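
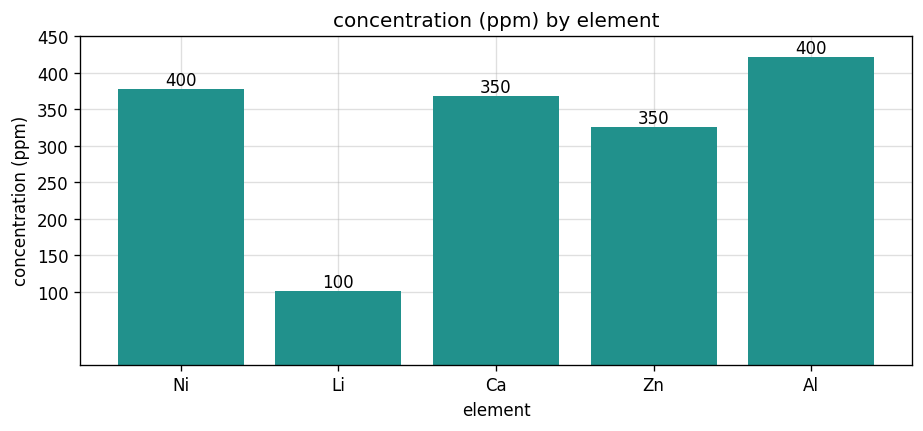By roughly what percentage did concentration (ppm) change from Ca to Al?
≈ +14.3%

Ca ≈ 350, Al ≈ 400; (400 − 350) / 350 ≈ +14.3%.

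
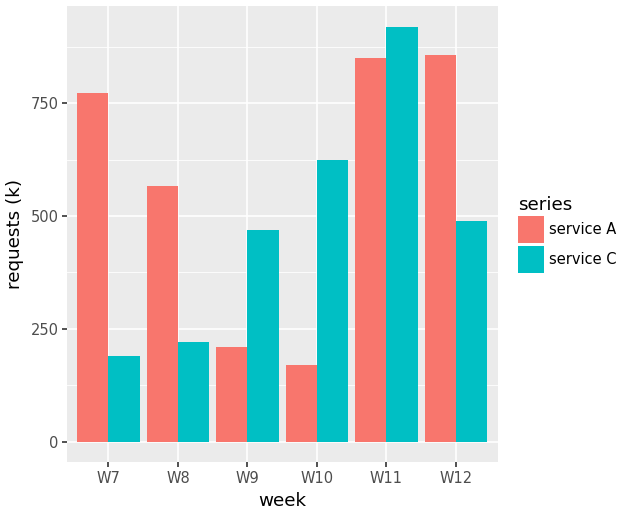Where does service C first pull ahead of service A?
W9

W8: service C ≈ 200 vs service A ≈ 600 (not yet); W9: service C ≈ 500 vs service A ≈ 200 (first crossover).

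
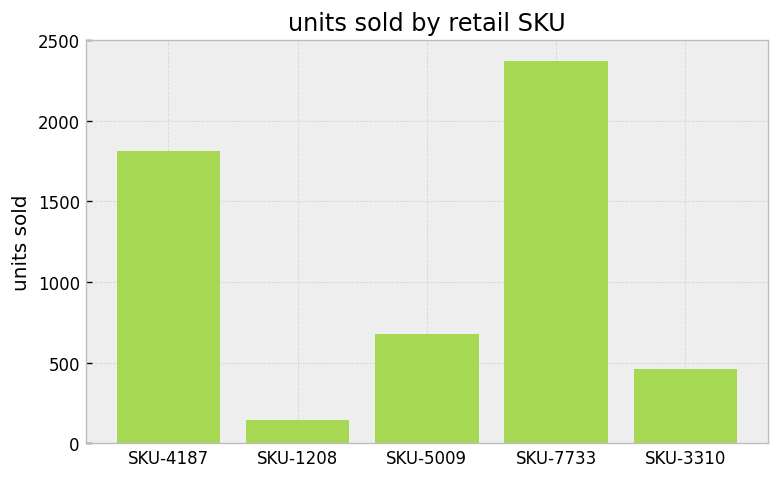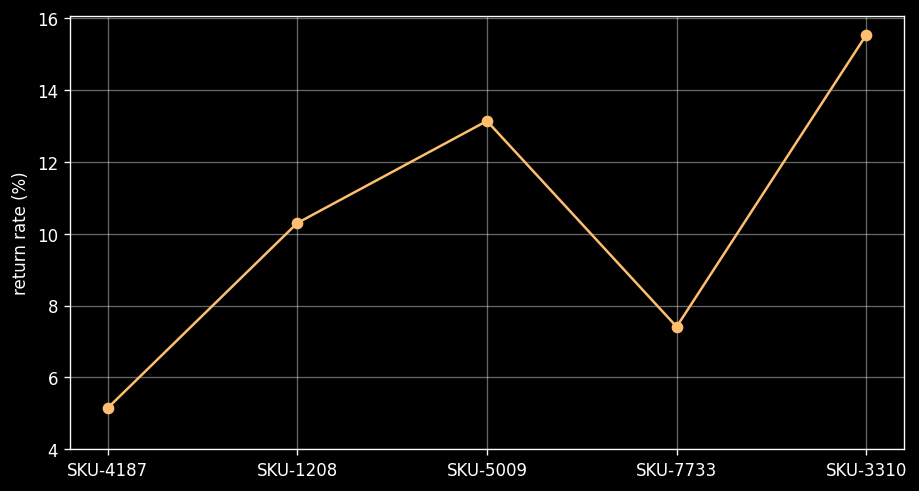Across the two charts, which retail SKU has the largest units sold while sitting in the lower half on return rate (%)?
Chart 2 median return rate (%) ≈ 10; below-median retail SKUs: SKU-4187, SKU-7733. Among those, SKU-7733 has the highest units sold (≈ 2500).

SKU-7733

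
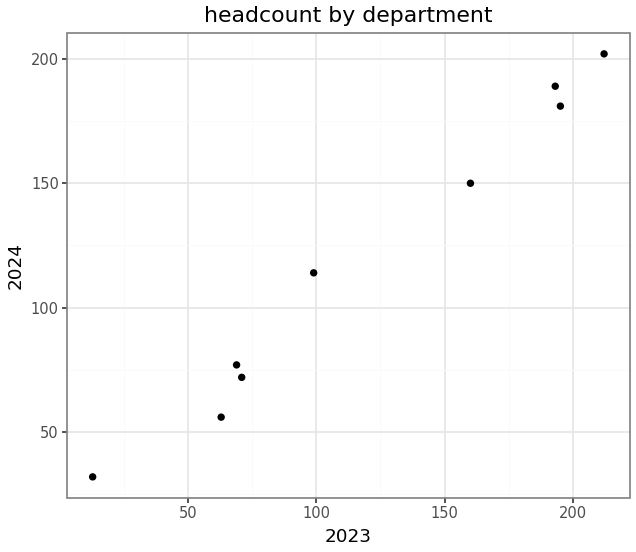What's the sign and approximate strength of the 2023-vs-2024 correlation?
positive, strong

Points are positively correlated; strong (|r| ≈ 1.0).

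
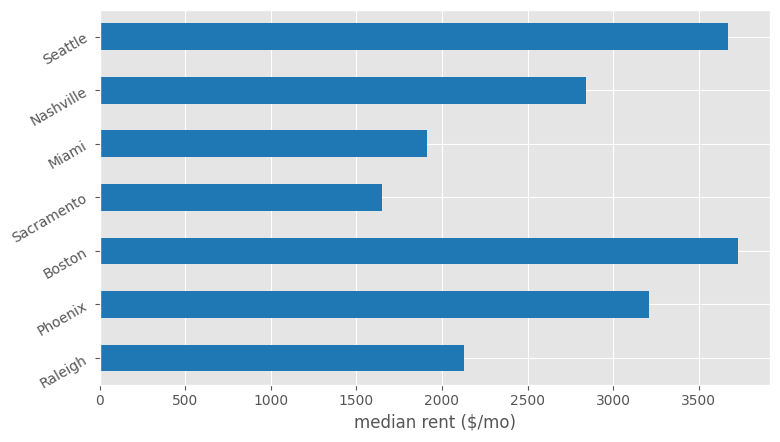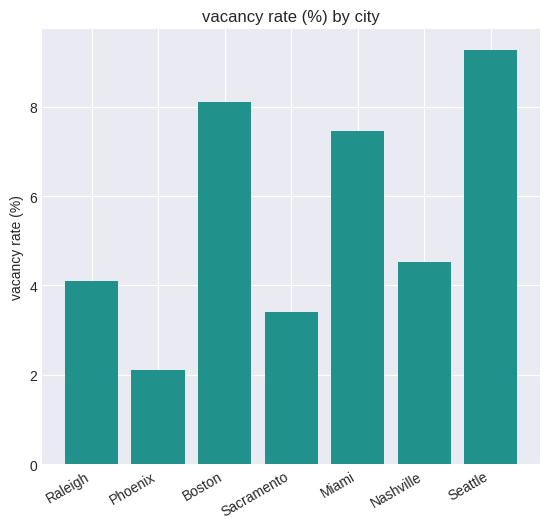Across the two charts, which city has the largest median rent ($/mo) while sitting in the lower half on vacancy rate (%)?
Chart 2 median vacancy rate (%) ≈ 5; below-median cities: Raleigh, Phoenix, Sacramento. Among those, Phoenix has the highest median rent ($/mo) (≈ 3000).

Phoenix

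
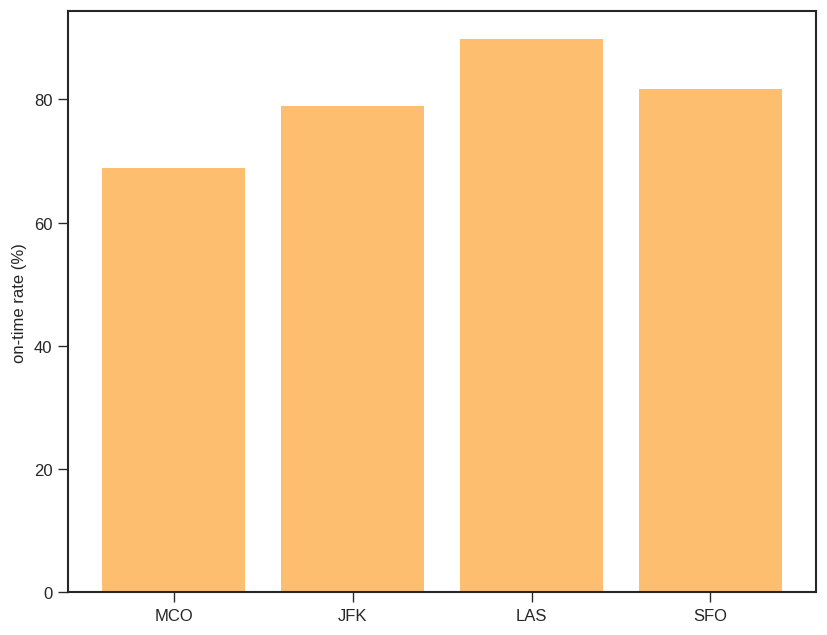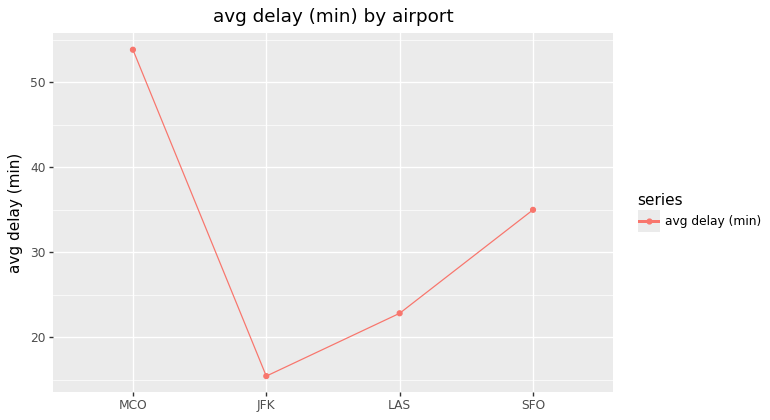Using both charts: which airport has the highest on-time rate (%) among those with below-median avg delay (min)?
Chart 2 median avg delay (min) ≈ 30; below-median airports: JFK, LAS. Among those, LAS has the highest on-time rate (%) (≈ 90).

LAS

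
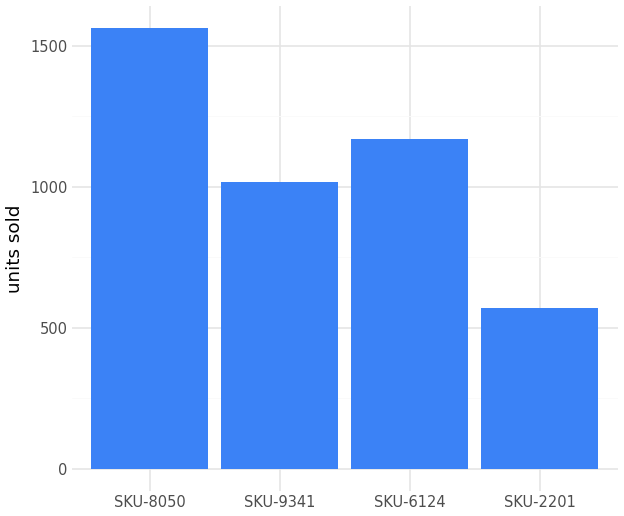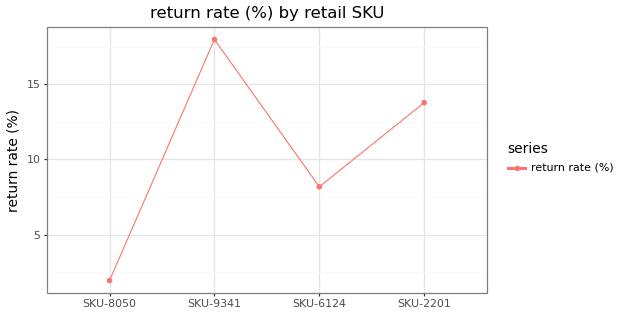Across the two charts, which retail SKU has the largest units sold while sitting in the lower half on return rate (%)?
SKU-8050

Chart 2 median return rate (%) ≈ 10; below-median retail SKUs: SKU-8050, SKU-6124. Among those, SKU-8050 has the highest units sold (≈ 1600).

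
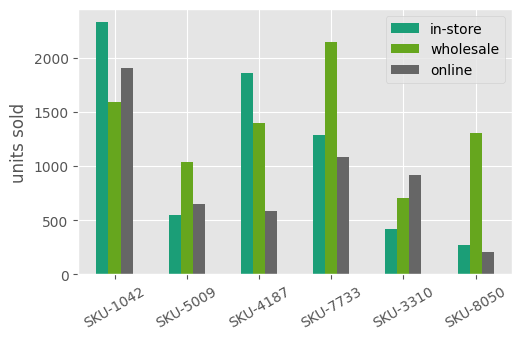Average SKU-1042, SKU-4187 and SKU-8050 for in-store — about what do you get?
(2400 + 1800 + 200) / 3 ≈ 1467.

≈ 1467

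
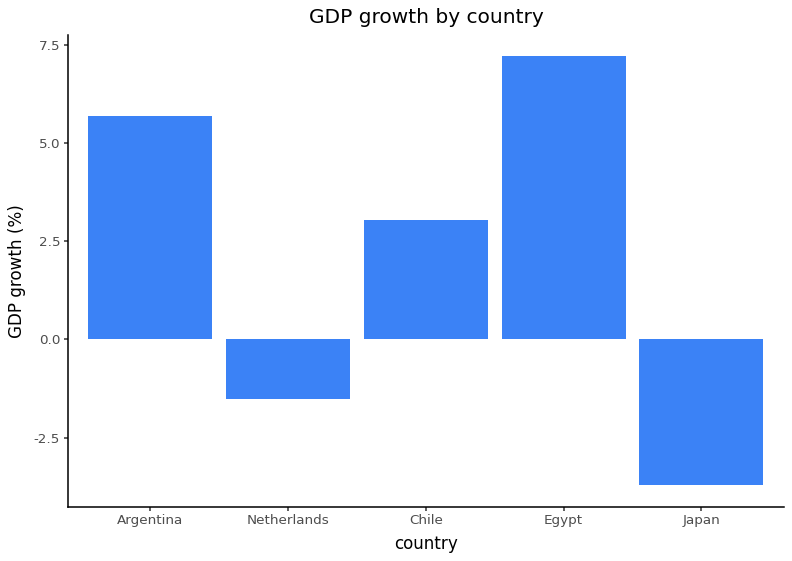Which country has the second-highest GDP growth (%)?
Argentina

Top 3: Egypt ≈ 7, Argentina ≈ 6, Chile ≈ 3.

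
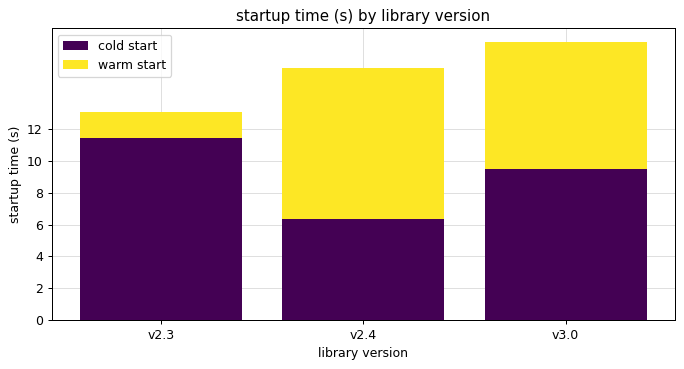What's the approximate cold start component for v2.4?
≈ 6

cold start top ≈ 6, bottom ≈ 0; segment ≈ 6.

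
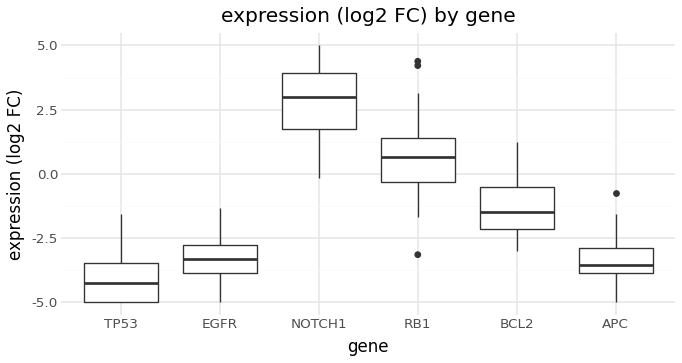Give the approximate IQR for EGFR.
≈ 1

Q3 ≈ -3, Q1 ≈ -4; IQR ≈ 1.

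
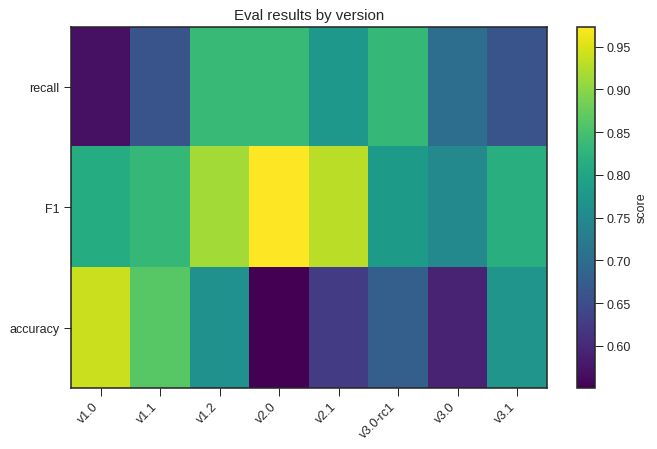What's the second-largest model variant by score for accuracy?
v1.1

Top 3 for accuracy: v1.0 ≈ 0.95, v1.1 ≈ 0.85, v3.1 ≈ 0.75.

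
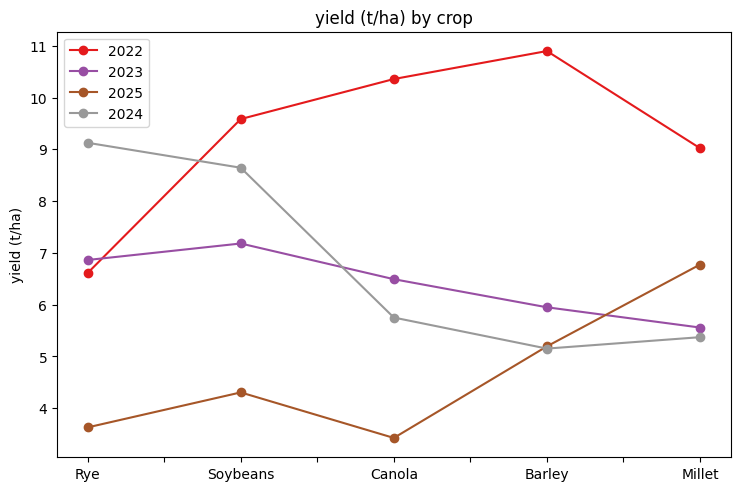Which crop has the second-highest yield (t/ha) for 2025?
Barley

Top 3 for 2025: Millet ≈ 7, Barley ≈ 5, Soybeans ≈ 4.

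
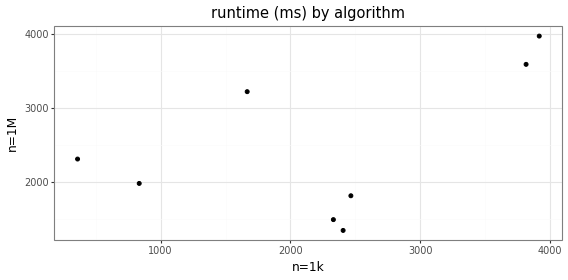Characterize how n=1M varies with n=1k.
Points are positively correlated; moderate (|r| ≈ 0.5).

positive, moderate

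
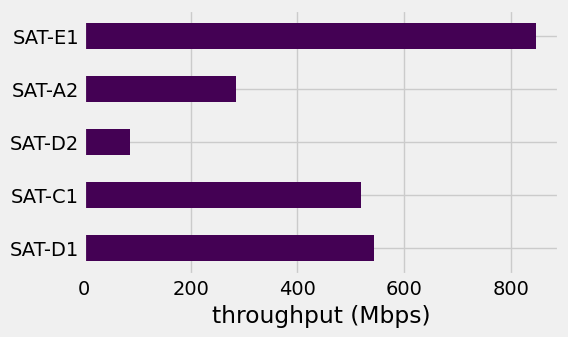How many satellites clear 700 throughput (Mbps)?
Above 700: SAT-E1.

1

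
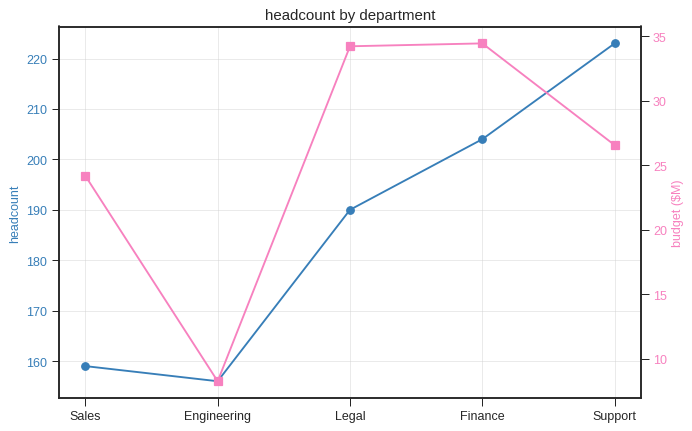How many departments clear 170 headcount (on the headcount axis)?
Above 170: Legal, Finance, Support.

3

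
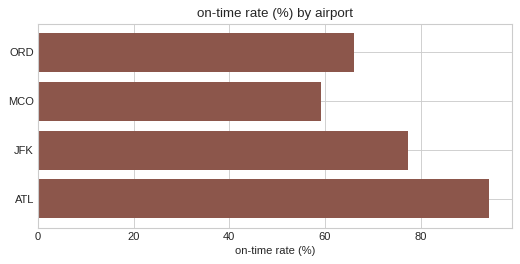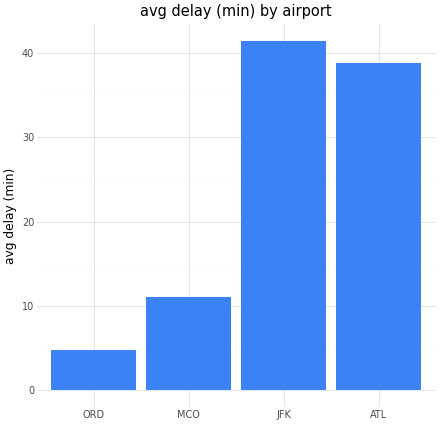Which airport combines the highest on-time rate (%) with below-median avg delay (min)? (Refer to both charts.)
ORD

Chart 2 median avg delay (min) ≈ 25; below-median airports: ORD, MCO. Among those, ORD has the highest on-time rate (%) (≈ 70).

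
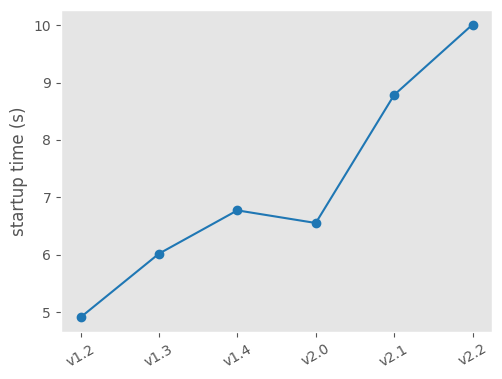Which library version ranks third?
Top 4: v2.2 ≈ 10.0, v2.1 ≈ 9.0, v1.4 ≈ 7.0, v2.0 ≈ 6.5.

v1.4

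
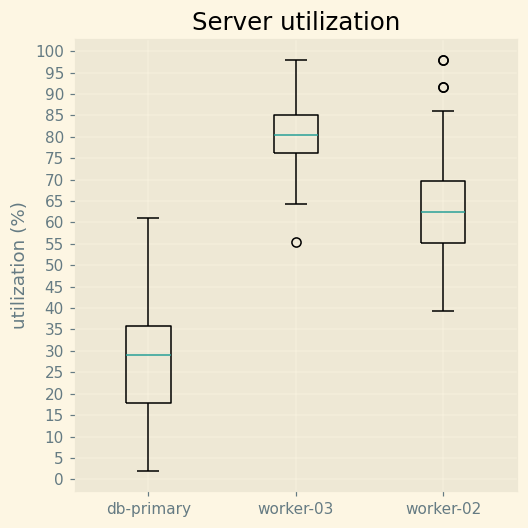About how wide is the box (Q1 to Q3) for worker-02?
Q3 ≈ 70, Q1 ≈ 55; IQR ≈ 15.

≈ 15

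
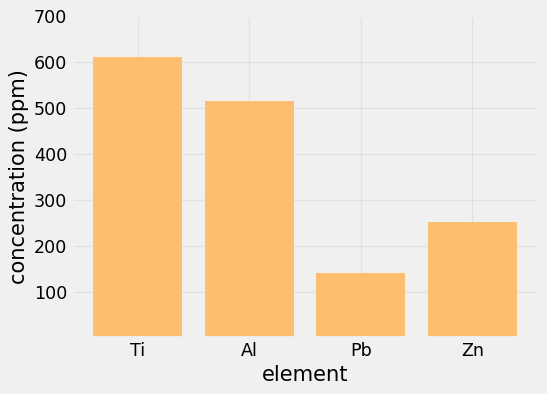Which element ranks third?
Top 4: Ti ≈ 600, Al ≈ 500, Zn ≈ 300, Pb ≈ 100.

Zn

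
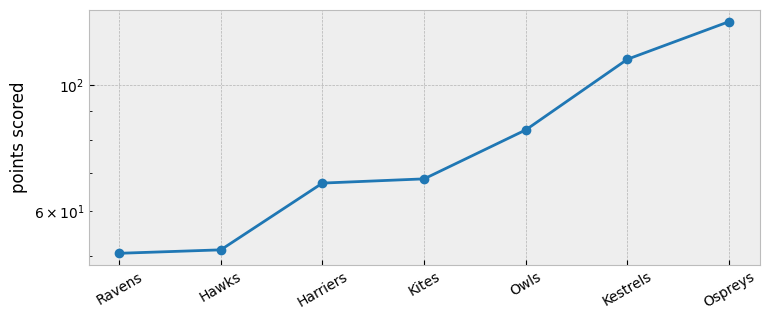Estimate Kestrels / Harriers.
≈ 1.57×

Kestrels ≈ 110, Harriers ≈ 70; 110/70 ≈ 1.57.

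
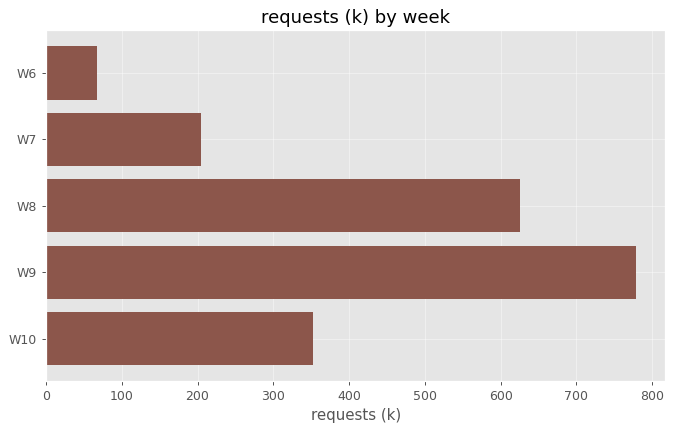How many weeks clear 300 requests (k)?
3

Above 300: W8, W9, W10.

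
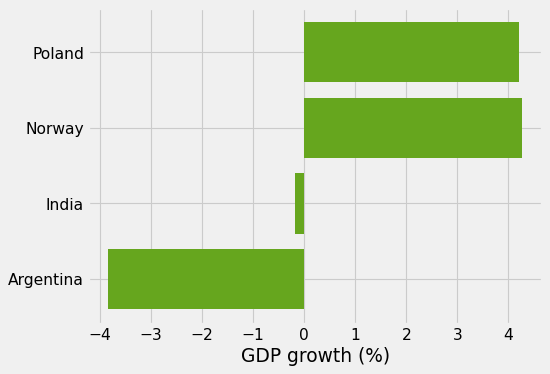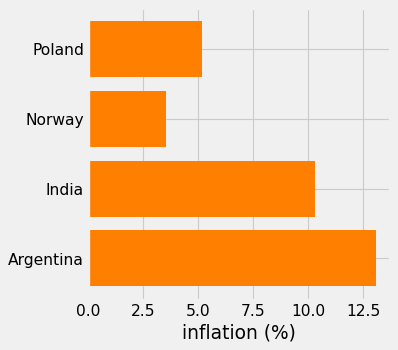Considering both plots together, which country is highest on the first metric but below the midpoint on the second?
Chart 2 median inflation (%) ≈ 8; below-median countries: Poland, Norway. Among those, Norway has the highest GDP growth (%) (≈ 4.5).

Norway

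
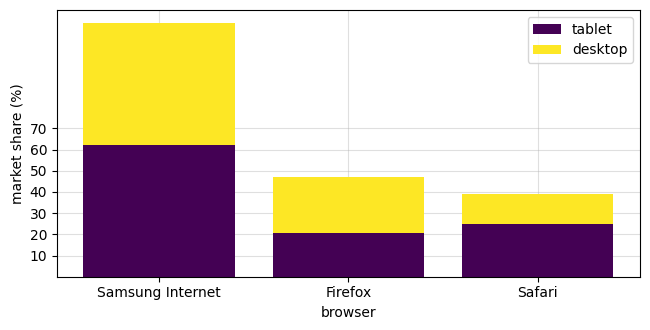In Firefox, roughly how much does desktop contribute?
≈ 30

desktop top ≈ 50, bottom ≈ 20; segment ≈ 30.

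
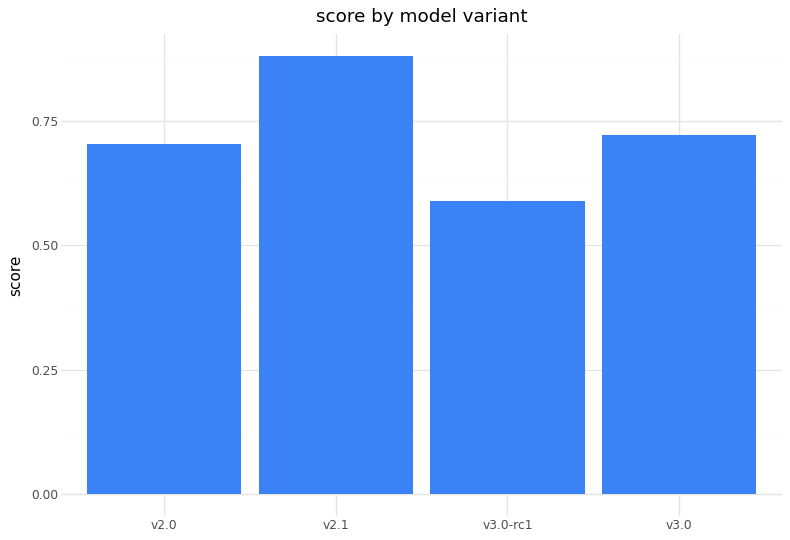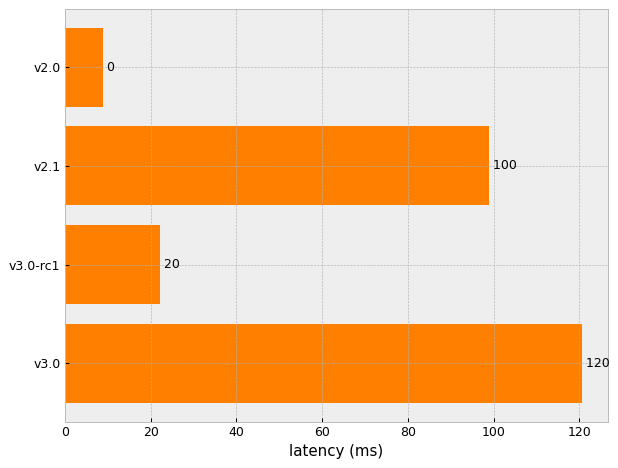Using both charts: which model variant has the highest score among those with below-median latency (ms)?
Chart 2 median latency (ms) ≈ 60; below-median model variants: v2.0, v3.0-rc1. Among those, v2.0 has the highest score (≈ 0.7).

v2.0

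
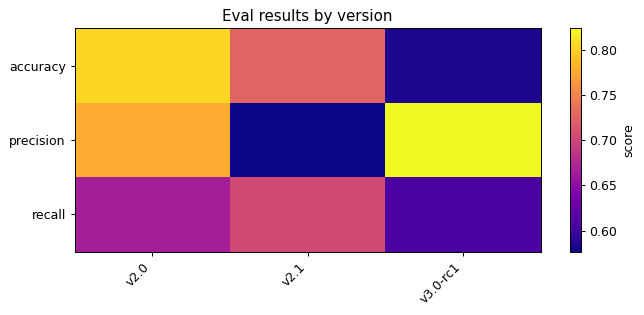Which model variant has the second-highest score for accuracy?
Top 3 for accuracy: v2.0 ≈ 0.80, v2.1 ≈ 0.70, v3.0-rc1 ≈ 0.60.

v2.1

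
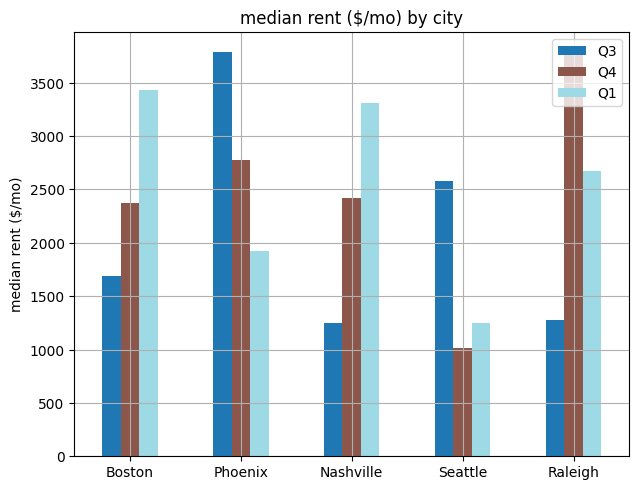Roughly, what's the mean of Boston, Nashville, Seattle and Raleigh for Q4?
(2500 + 2500 + 1000 + 4000) / 4 ≈ 2500.

≈ 2500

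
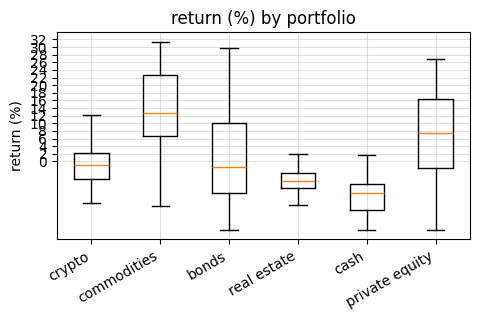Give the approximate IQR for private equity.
Q3 ≈ 16, Q1 ≈ -2; IQR ≈ 18.

≈ 18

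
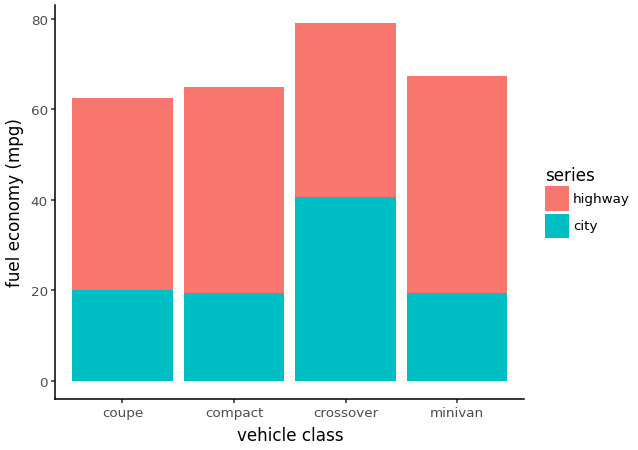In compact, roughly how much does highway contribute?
≈ 40

highway top ≈ 60, bottom ≈ 20; segment ≈ 40.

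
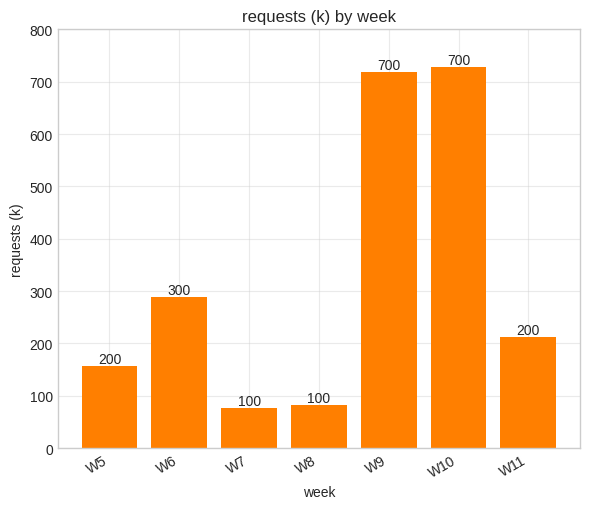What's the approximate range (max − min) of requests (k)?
Max W10 ≈ 700, min W7 ≈ 100; range ≈ 600.

≈ 600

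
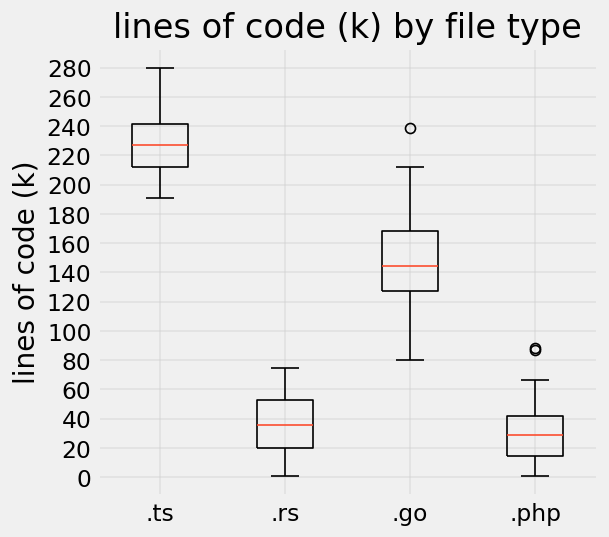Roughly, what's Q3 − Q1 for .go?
Q3 ≈ 160, Q1 ≈ 120; IQR ≈ 40.

≈ 40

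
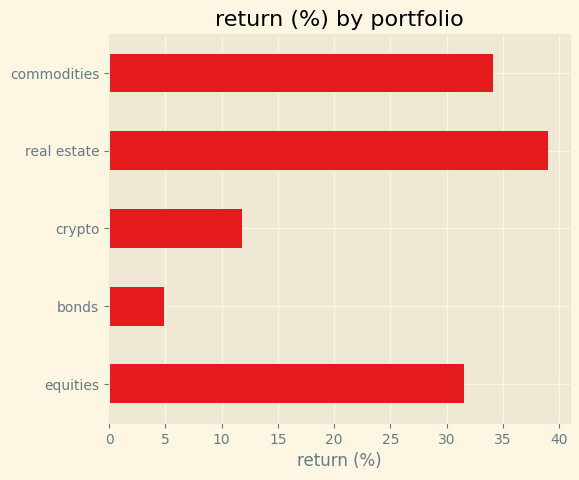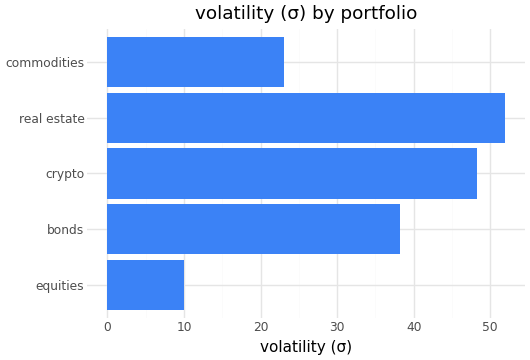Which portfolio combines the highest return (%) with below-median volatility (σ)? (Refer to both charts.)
commodities

Chart 2 median volatility (σ) ≈ 40; below-median portfolios: equities, commodities. Among those, commodities has the highest return (%) (≈ 35).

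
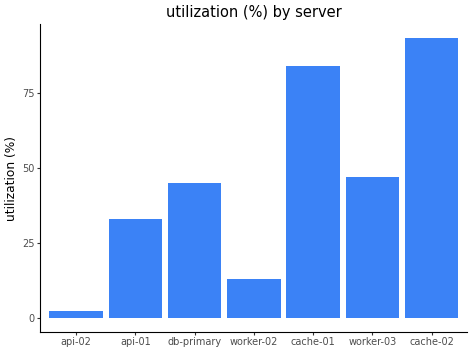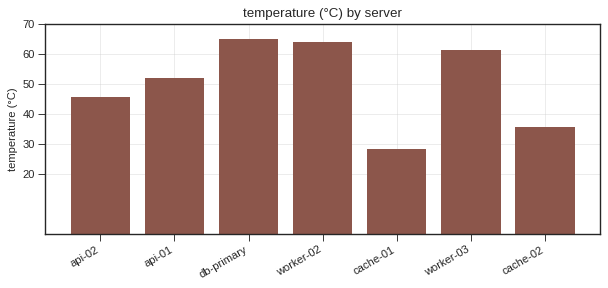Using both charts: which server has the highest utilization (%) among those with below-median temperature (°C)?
Chart 2 median temperature (°C) ≈ 50; below-median servers: api-02, cache-01, cache-02. Among those, cache-02 has the highest utilization (%) (≈ 90).

cache-02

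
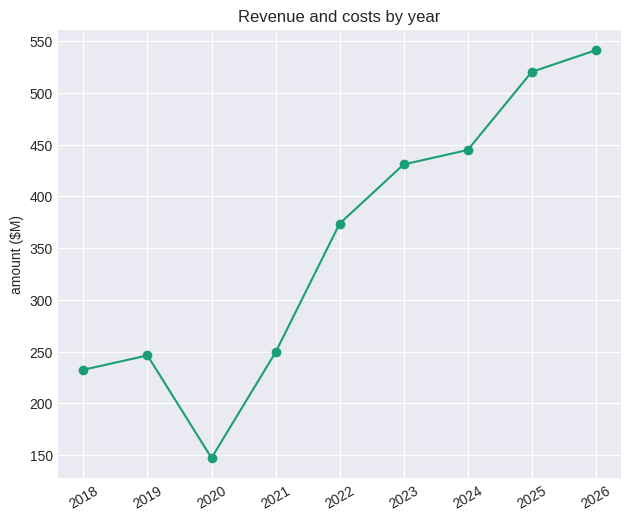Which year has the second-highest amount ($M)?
2025

Top 3: 2026 ≈ 550, 2025 ≈ 500, 2024 ≈ 450.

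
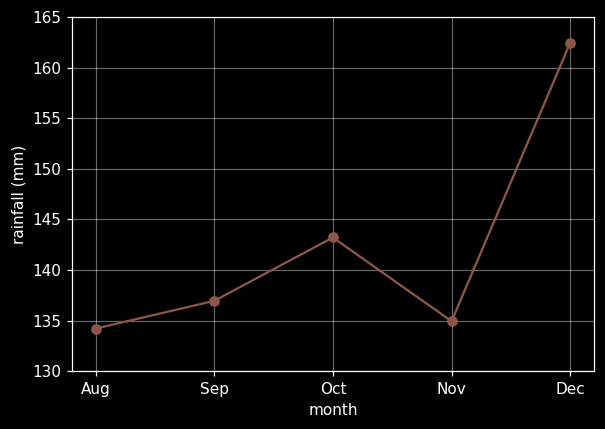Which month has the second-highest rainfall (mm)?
Top 3: Dec ≈ 160, Oct ≈ 145, Sep ≈ 135.

Oct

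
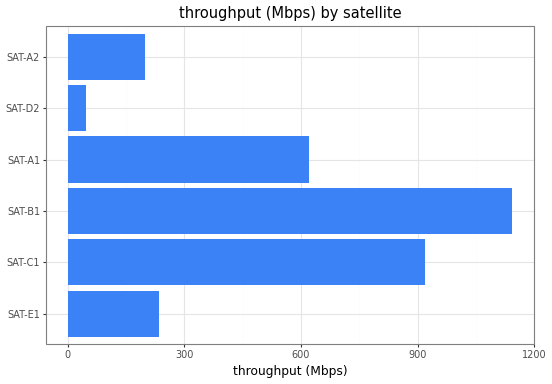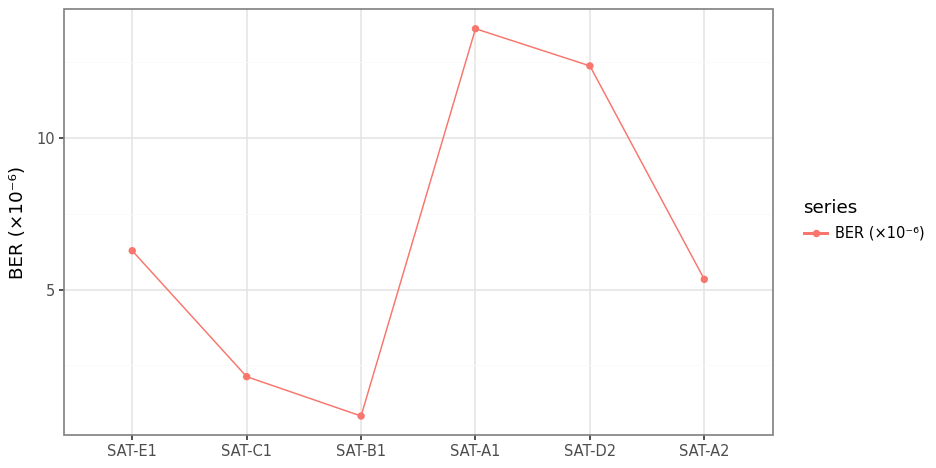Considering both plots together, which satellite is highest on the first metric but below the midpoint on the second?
SAT-B1

Chart 2 median BER (×10⁻⁶) ≈ 6; below-median satellites: SAT-C1, SAT-B1, SAT-A2. Among those, SAT-B1 has the highest throughput (Mbps) (≈ 1200).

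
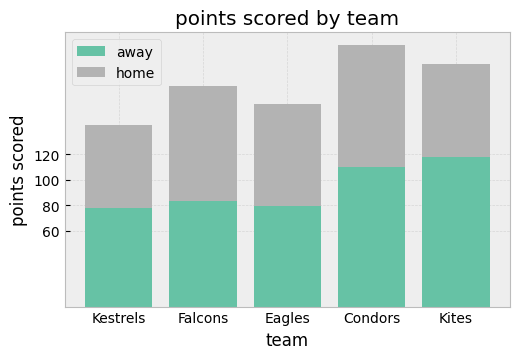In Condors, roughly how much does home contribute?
≈ 80

home top ≈ 200, bottom ≈ 120; segment ≈ 80.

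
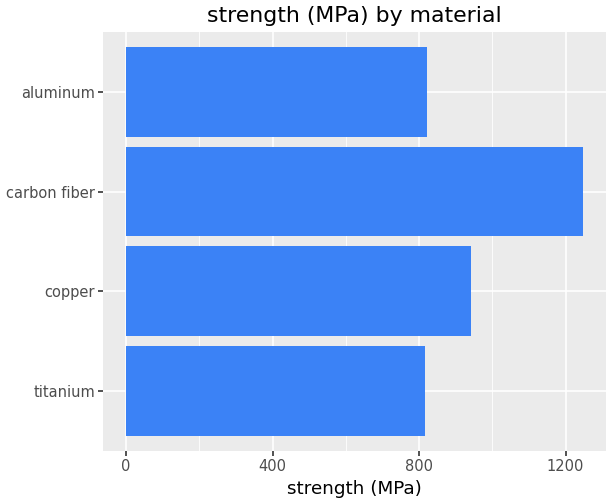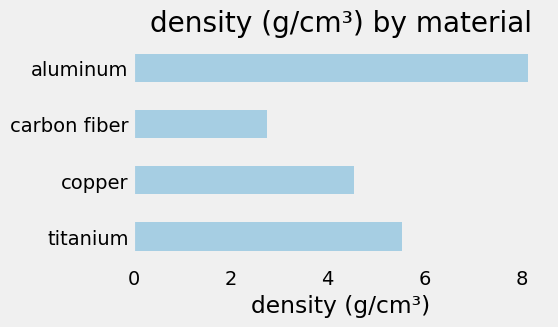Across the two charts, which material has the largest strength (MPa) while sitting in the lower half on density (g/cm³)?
Chart 2 median density (g/cm³) ≈ 5; below-median materials: copper, carbon fiber. Among those, carbon fiber has the highest strength (MPa) (≈ 1200).

carbon fiber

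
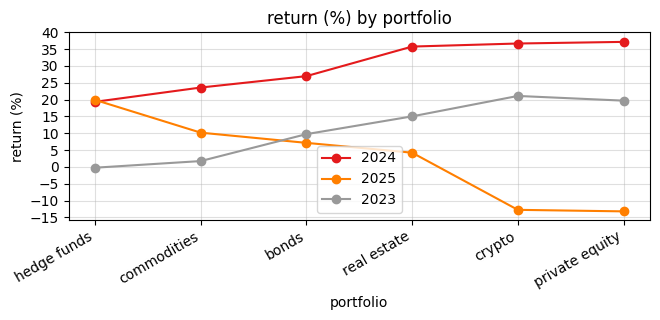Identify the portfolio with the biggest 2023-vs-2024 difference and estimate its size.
commodities: 2023 ≈ 0, 2024 ≈ 25 → gap ≈ 25. Next-largest (real estate) is only ≈ 20.

commodities, ≈ 25 %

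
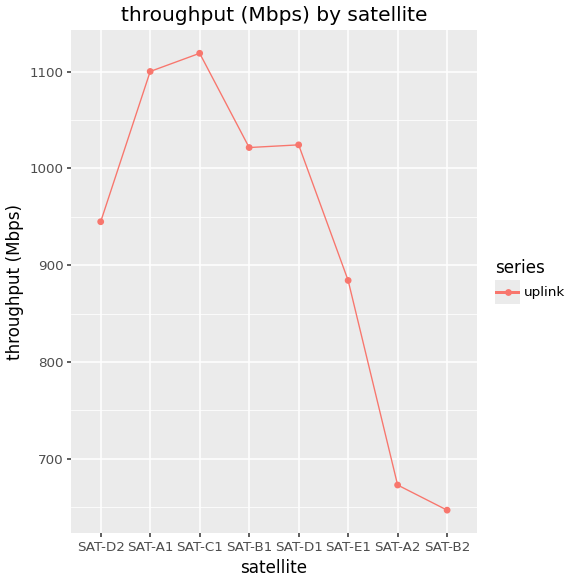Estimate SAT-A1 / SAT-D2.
≈ 1.16×

SAT-A1 ≈ 1100, SAT-D2 ≈ 950; 1100/950 ≈ 1.16.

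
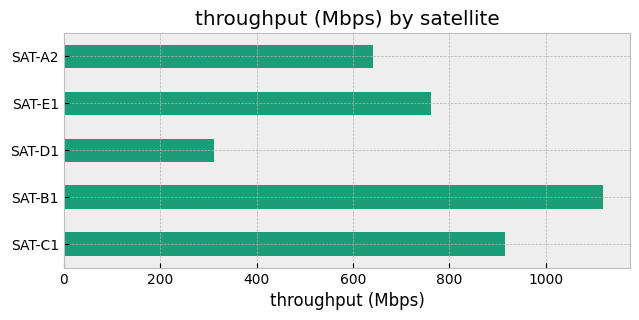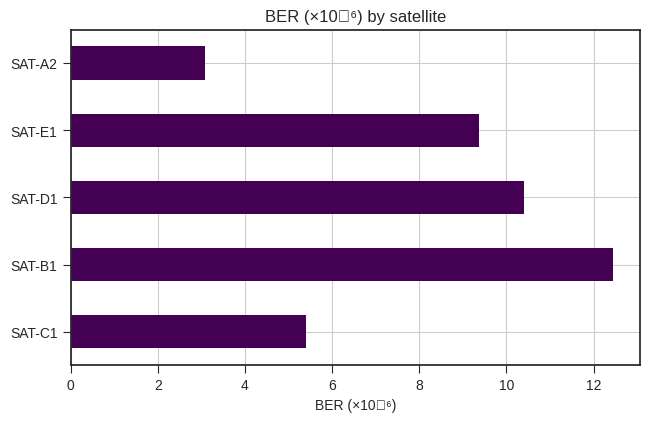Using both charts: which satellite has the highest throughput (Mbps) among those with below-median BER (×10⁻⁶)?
Chart 2 median BER (×10⁻⁶) ≈ 10; below-median satellites: SAT-C1, SAT-A2. Among those, SAT-C1 has the highest throughput (Mbps) (≈ 1000).

SAT-C1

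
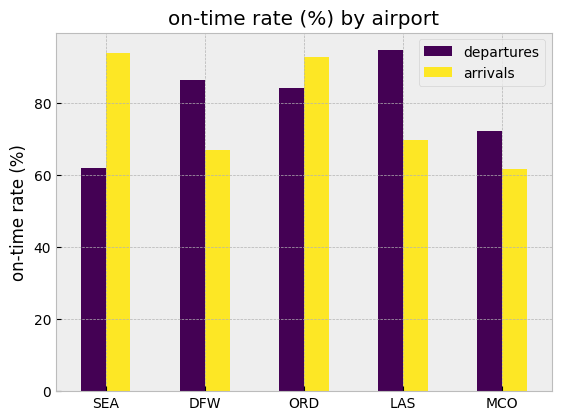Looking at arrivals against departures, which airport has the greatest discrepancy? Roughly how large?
SEA, ≈ 30 %

SEA: arrivals ≈ 90, departures ≈ 60 → gap ≈ 30. Next-largest (LAS) is only ≈ 20.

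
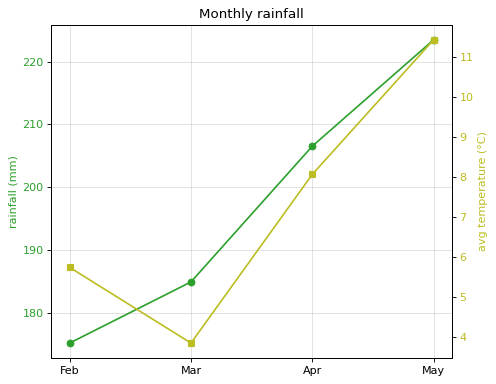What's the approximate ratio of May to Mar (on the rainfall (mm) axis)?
May ≈ 225, Mar ≈ 185; 225/185 ≈ 1.22.

≈ 1.22×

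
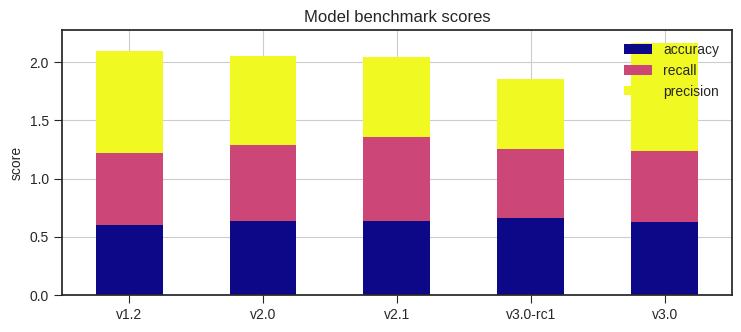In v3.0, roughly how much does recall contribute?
recall top ≈ 1.2, bottom ≈ 0.6; segment ≈ 0.6.

≈ 0.6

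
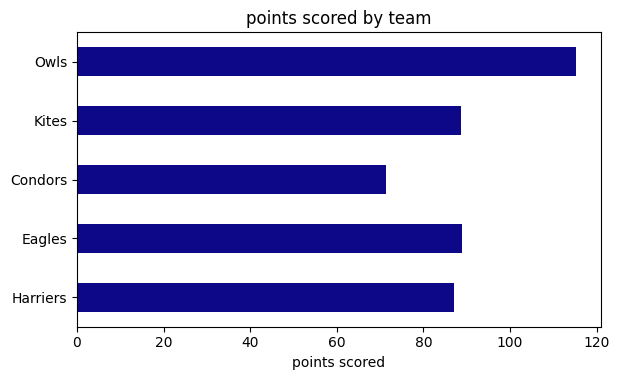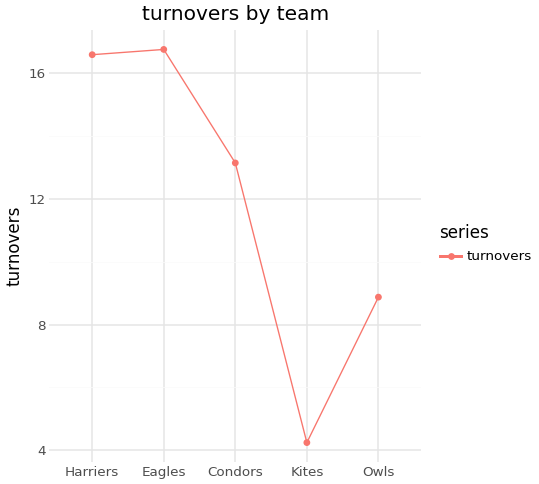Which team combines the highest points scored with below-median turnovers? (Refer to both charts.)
Owls

Chart 2 median turnovers ≈ 14; below-median teams: Kites, Owls. Among those, Owls has the highest points scored (≈ 120).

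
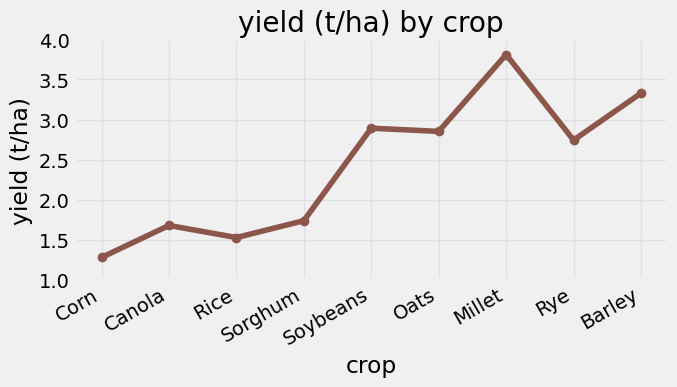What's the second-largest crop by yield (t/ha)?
Barley

Top 3: Millet ≈ 4.0, Barley ≈ 3.5, Soybeans ≈ 3.0.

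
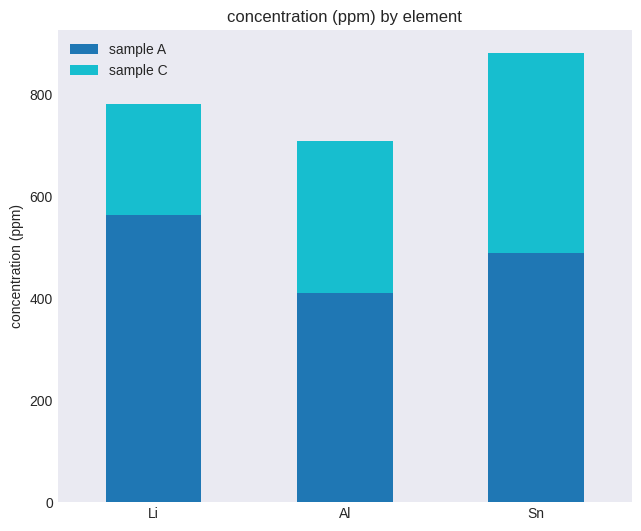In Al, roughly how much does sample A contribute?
≈ 400

sample A top ≈ 400, bottom ≈ 0; segment ≈ 400.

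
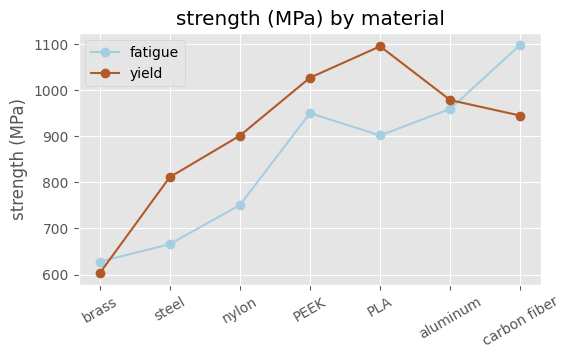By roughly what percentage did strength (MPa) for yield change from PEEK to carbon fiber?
≈ -9.5%

PEEK ≈ 1050, carbon fiber ≈ 950; (950 − 1050) / 1050 ≈ -9.5%.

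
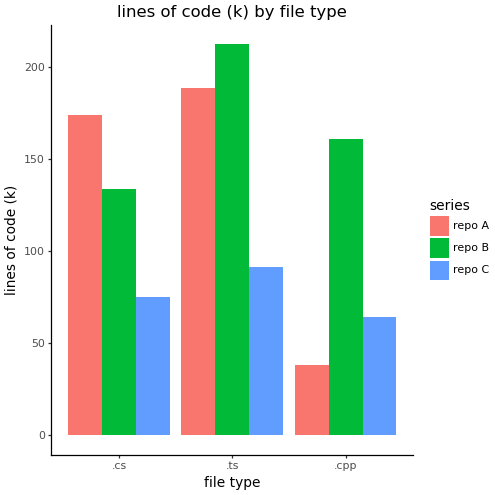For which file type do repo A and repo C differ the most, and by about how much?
.cs, ≈ 100 k

.cs: repo A ≈ 180, repo C ≈ 80 → gap ≈ 100. Next-largest (.ts) is only ≈ 80.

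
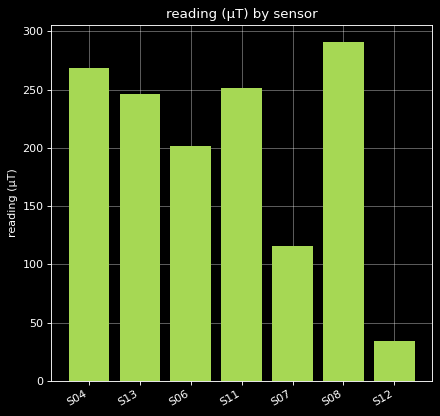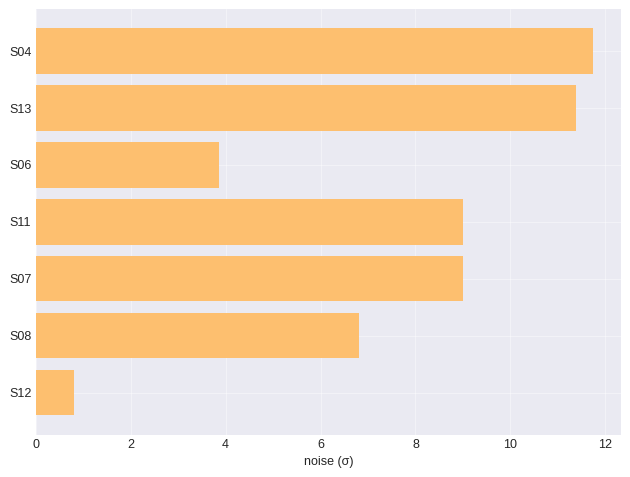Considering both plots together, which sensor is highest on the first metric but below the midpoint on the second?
Chart 2 median noise (σ) ≈ 8; below-median sensors: S06, S08, S12. Among those, S08 has the highest reading (µT) (≈ 300).

S08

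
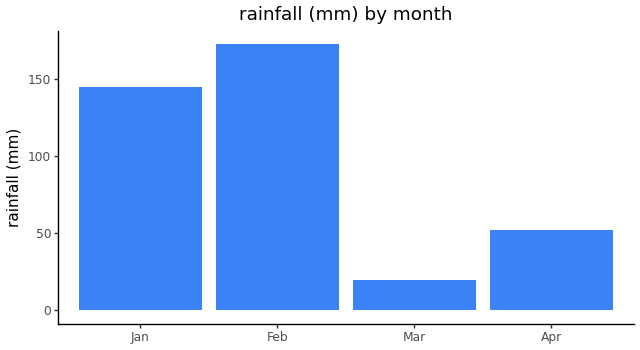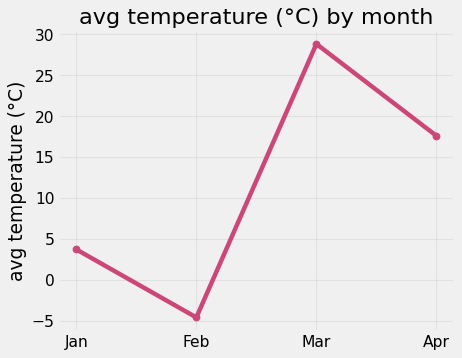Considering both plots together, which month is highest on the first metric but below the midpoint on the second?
Chart 2 median avg temperature (°C) ≈ 10; below-median months: Jan, Feb. Among those, Feb has the highest rainfall (mm) (≈ 180).

Feb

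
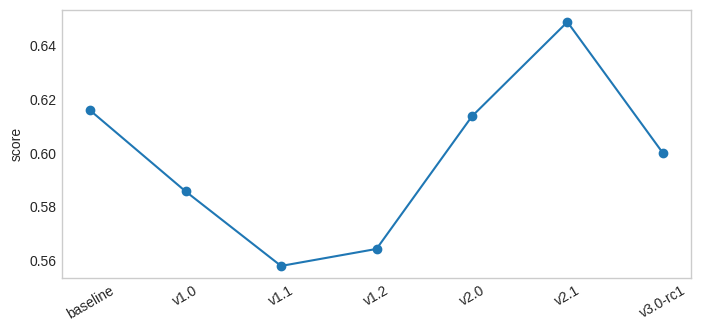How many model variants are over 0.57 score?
Above 0.57: baseline, v1.0, v2.0, v2.1, v3.0-rc1.

5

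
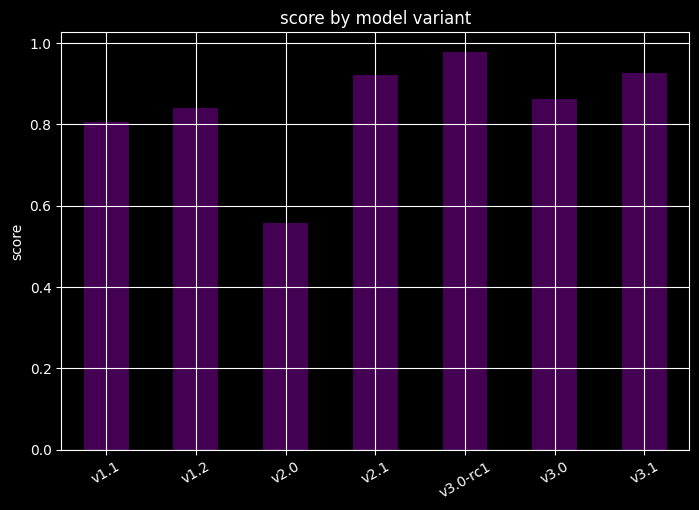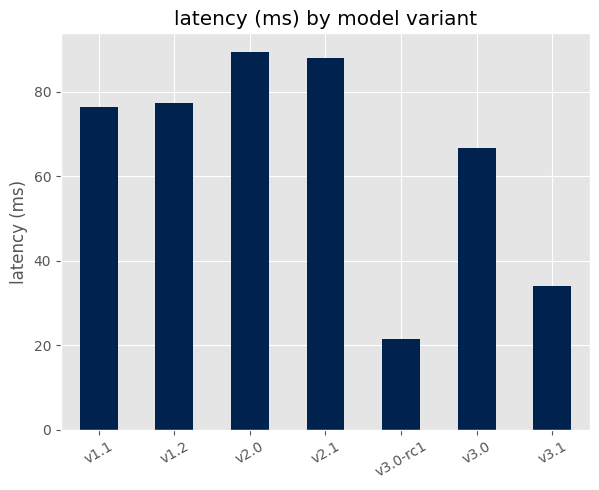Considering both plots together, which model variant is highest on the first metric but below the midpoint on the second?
Chart 2 median latency (ms) ≈ 80; below-median model variants: v3.0-rc1, v3.0, v3.1. Among those, v3.0-rc1 has the highest score (≈ 1).

v3.0-rc1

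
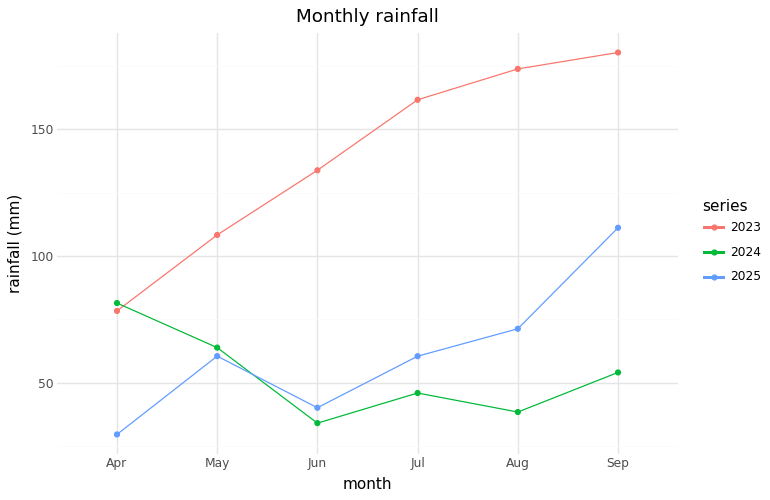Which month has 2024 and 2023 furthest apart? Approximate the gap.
Aug, ≈ 140 mm

Aug: 2024 ≈ 40, 2023 ≈ 180 → gap ≈ 140. Next-largest (Sep) is only ≈ 120.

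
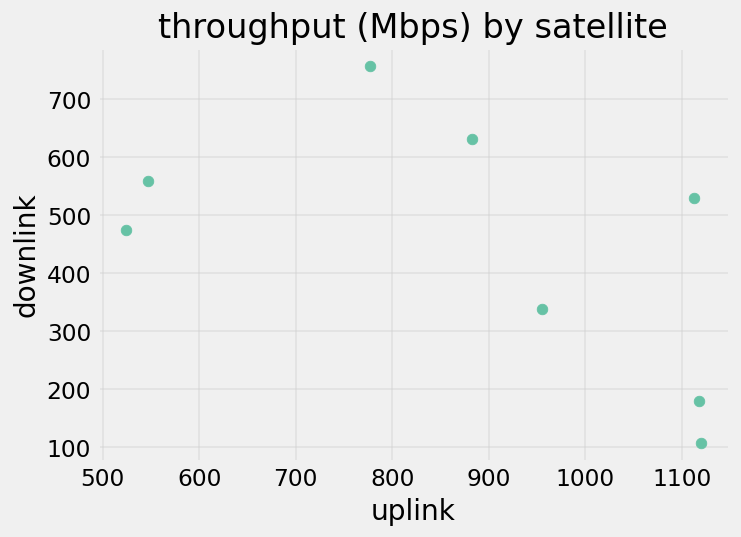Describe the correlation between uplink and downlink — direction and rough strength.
negative, moderate

Points are negatively correlated; moderate (|r| ≈ 0.6).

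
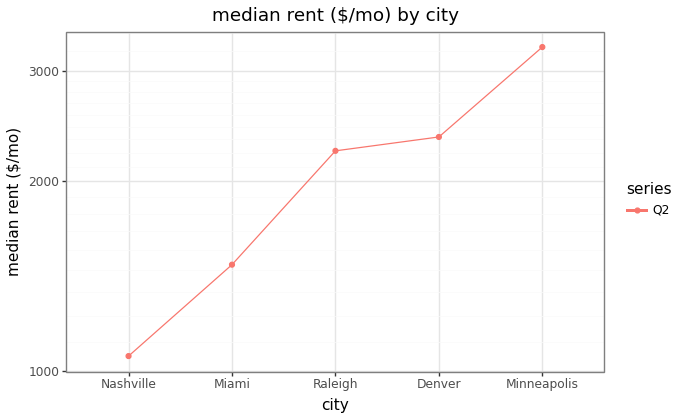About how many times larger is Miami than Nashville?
Miami ≈ 1400, Nashville ≈ 1000; 1400/1000 ≈ 1.4.

≈ 1.4×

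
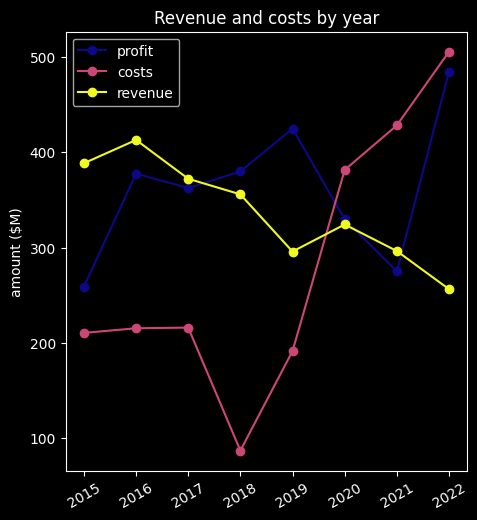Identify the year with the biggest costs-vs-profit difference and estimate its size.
2018, ≈ 300 $M

2018: costs ≈ 100, profit ≈ 400 → gap ≈ 300. Next-largest (2019) is only ≈ 200.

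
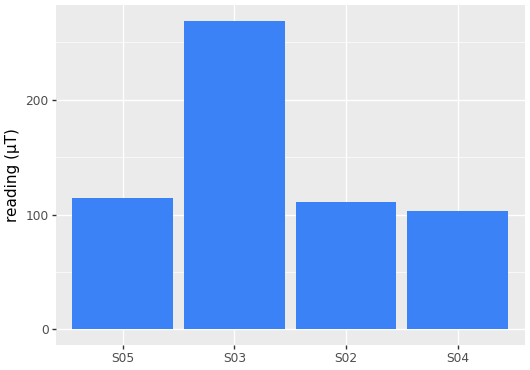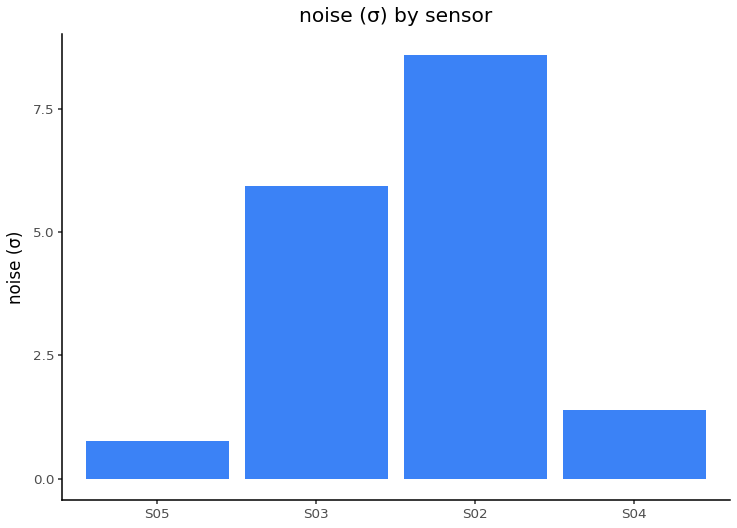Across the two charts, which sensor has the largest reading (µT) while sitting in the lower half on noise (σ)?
S05

Chart 2 median noise (σ) ≈ 4; below-median sensors: S05, S04. Among those, S05 has the highest reading (µT) (≈ 125).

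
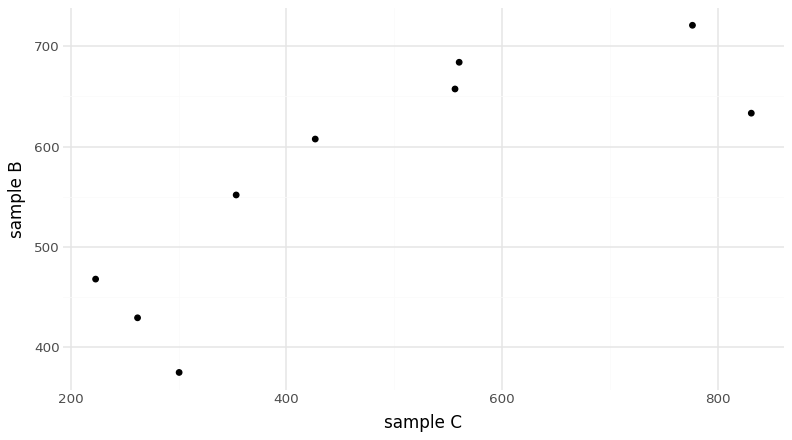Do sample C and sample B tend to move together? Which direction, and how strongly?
Points are positively correlated; strong (|r| ≈ 0.8).

positive, strong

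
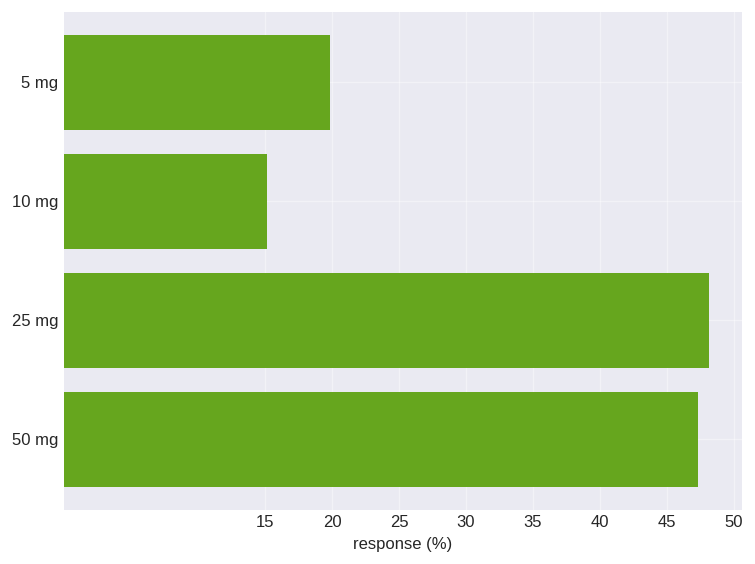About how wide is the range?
≈ 35

Max 25 mg ≈ 50, min 10 mg ≈ 15; range ≈ 35.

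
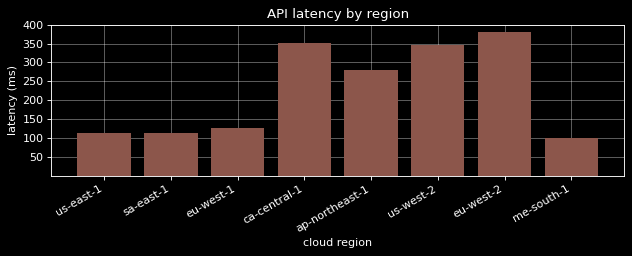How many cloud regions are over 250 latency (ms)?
4

Above 250: ca-central-1, ap-northeast-1, us-west-2, eu-west-2.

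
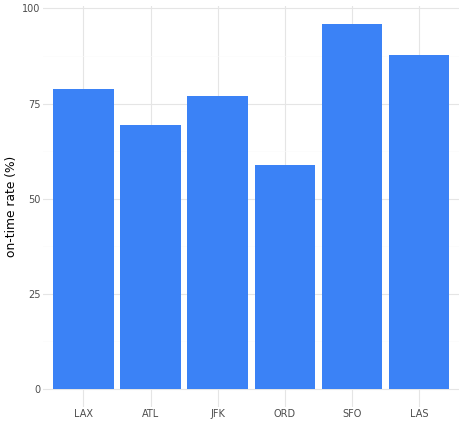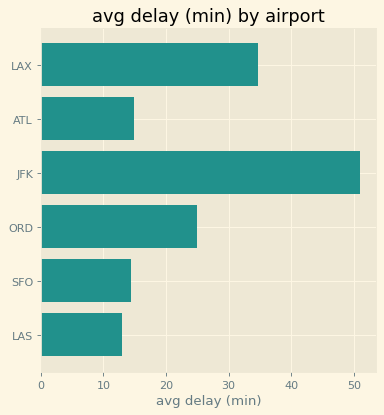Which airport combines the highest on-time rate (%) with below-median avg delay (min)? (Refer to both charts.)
SFO

Chart 2 median avg delay (min) ≈ 20; below-median airports: ATL, SFO, LAS. Among those, SFO has the highest on-time rate (%) (≈ 100).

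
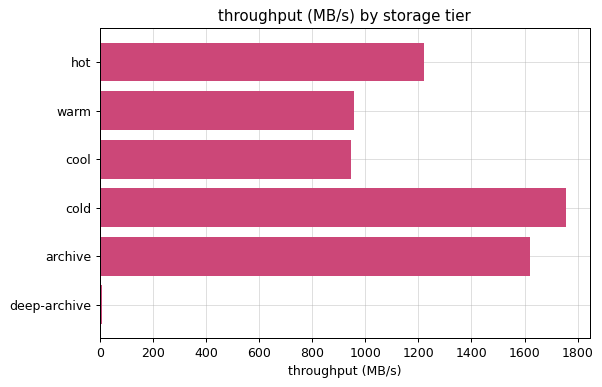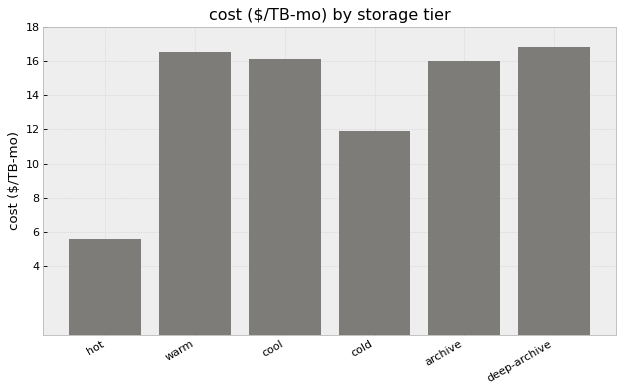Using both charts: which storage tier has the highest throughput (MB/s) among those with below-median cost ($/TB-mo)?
Chart 2 median cost ($/TB-mo) ≈ 16; below-median storage tiers: hot, cold, archive. Among those, cold has the highest throughput (MB/s) (≈ 1800).

cold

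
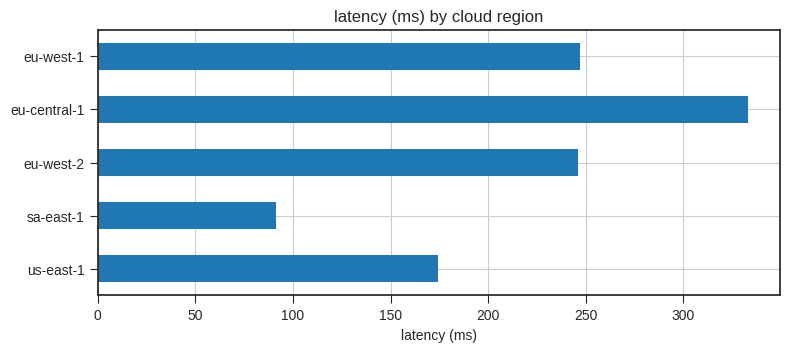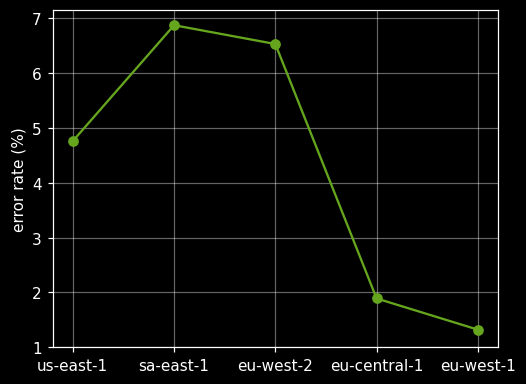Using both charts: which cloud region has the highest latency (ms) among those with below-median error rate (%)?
Chart 2 median error rate (%) ≈ 5; below-median cloud regions: eu-central-1, eu-west-1. Among those, eu-central-1 has the highest latency (ms) (≈ 350).

eu-central-1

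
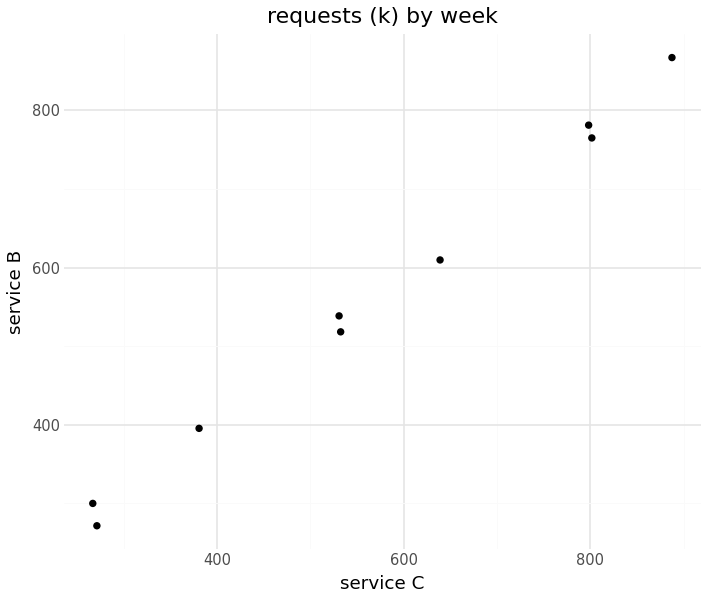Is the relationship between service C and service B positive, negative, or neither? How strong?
positive, strong

Points are positively correlated; strong (|r| ≈ 1.0).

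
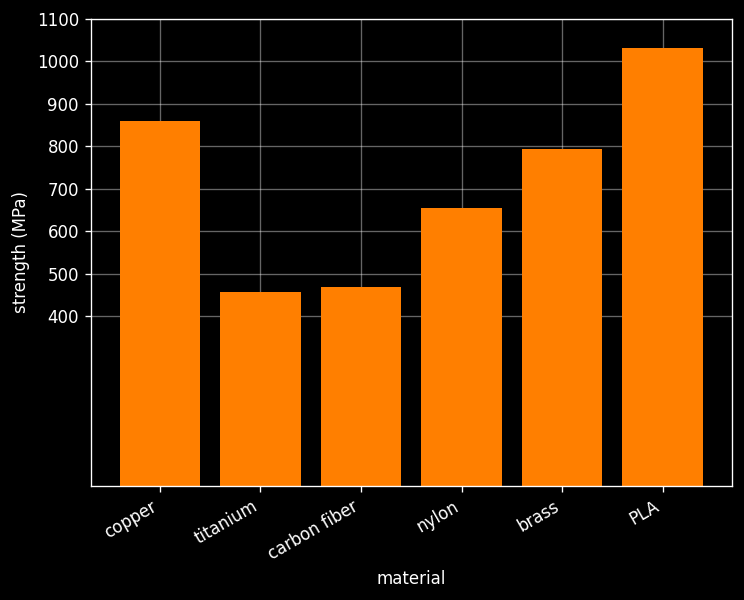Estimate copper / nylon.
≈ 1.29×

copper ≈ 900, nylon ≈ 700; 900/700 ≈ 1.29.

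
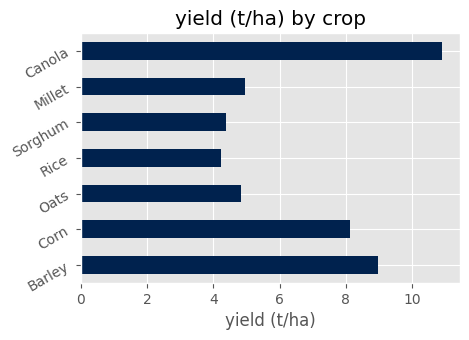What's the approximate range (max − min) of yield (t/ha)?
Max Canola ≈ 11, min Rice ≈ 4; range ≈ 7.

≈ 7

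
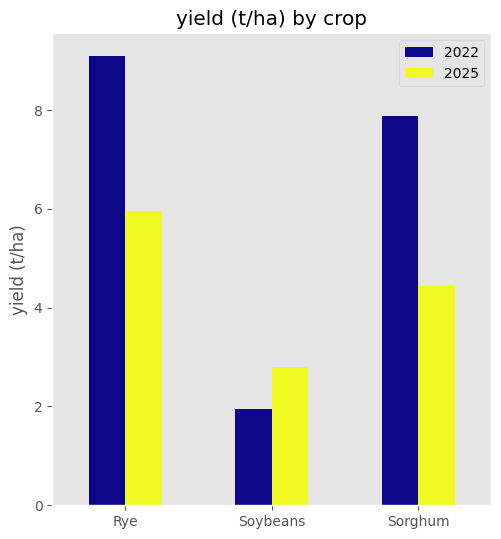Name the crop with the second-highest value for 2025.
Sorghum

Top 3 for 2025: Rye ≈ 6, Sorghum ≈ 4, Soybeans ≈ 3.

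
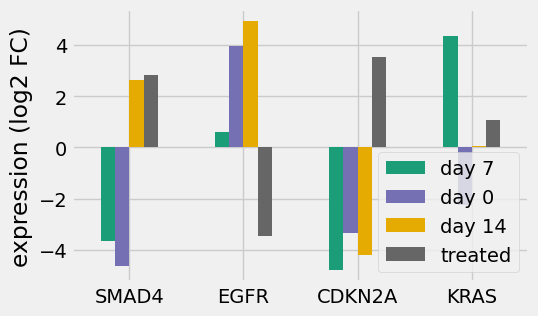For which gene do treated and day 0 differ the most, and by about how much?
SMAD4: treated ≈ 3, day 0 ≈ -5 → gap ≈ 8. Next-largest (EGFR) is only ≈ 7.

SMAD4, ≈ 8 log2 FC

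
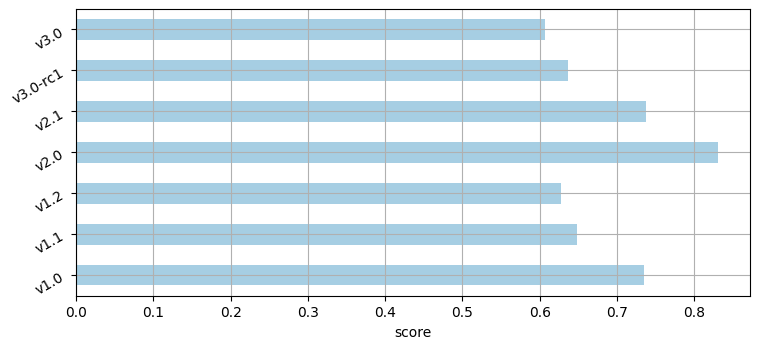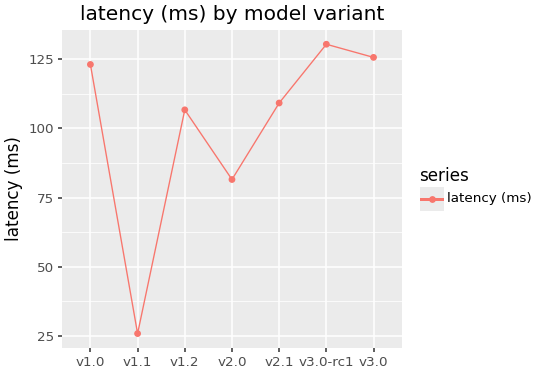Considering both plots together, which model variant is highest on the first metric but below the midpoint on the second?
v2.0

Chart 2 median latency (ms) ≈ 100; below-median model variants: v1.1, v1.2, v2.0. Among those, v2.0 has the highest score (≈ 0.8).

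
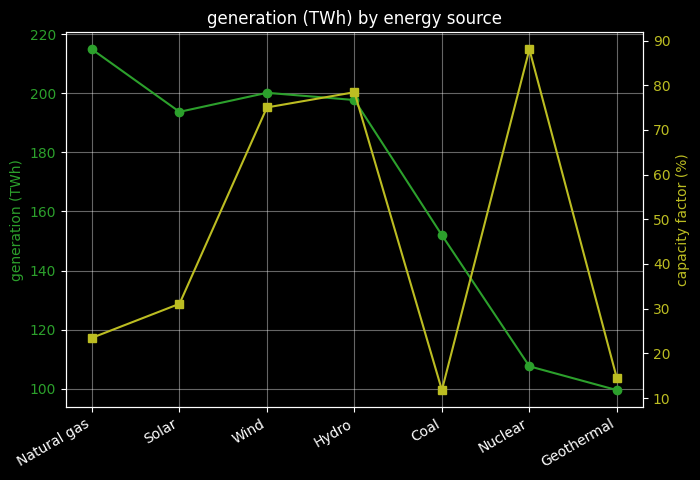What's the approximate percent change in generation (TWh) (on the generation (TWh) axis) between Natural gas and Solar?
≈ -9.5%

Natural gas ≈ 210, Solar ≈ 190; (190 − 210) / 210 ≈ -9.5%.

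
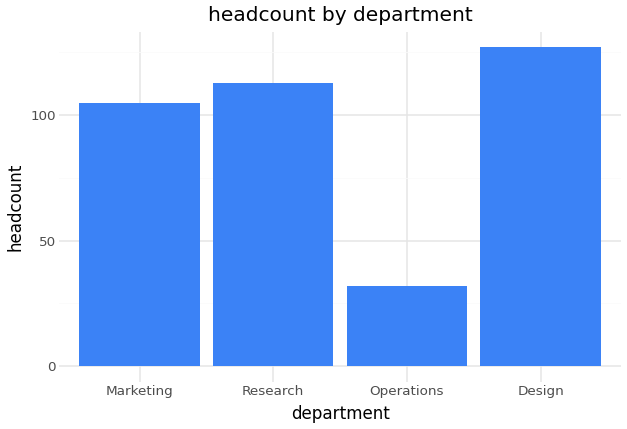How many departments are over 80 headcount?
Above 80: Marketing, Research, Design.

3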